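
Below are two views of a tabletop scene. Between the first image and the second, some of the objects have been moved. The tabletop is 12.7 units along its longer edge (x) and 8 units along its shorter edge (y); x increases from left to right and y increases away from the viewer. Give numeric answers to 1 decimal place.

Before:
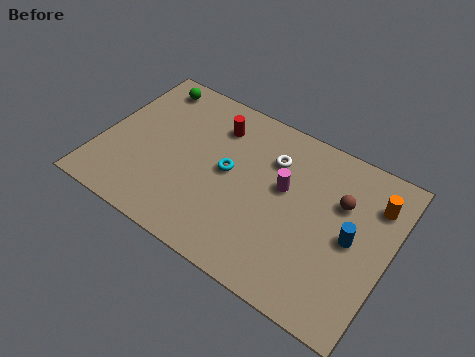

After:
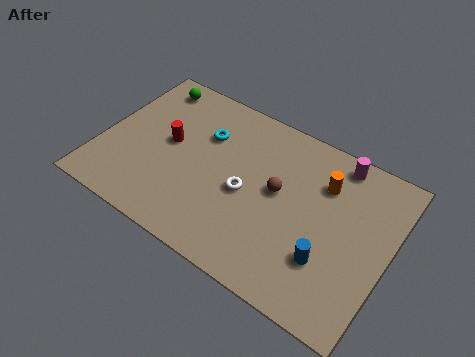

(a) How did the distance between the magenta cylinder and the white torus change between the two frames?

+3.6

Before: roughly 1.3 units apart; after: 4.9. That's 3.6 units further apart.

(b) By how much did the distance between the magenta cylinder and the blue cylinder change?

+1.5

They were about 3.2 units apart before and 4.7 after — 1.5 units further apart.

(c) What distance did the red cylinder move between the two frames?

2.6

The red cylinder was near (4.7, 6.2) before and (2.9, 4.3) after, so it travelled √(1.8² + 1.9²) ≈ 2.6 units.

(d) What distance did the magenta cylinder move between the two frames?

3.1

The magenta cylinder was near (8.0, 4.7) before and (10.0, 7.1) after, so it travelled √(2.0² + 2.4²) ≈ 3.1 units.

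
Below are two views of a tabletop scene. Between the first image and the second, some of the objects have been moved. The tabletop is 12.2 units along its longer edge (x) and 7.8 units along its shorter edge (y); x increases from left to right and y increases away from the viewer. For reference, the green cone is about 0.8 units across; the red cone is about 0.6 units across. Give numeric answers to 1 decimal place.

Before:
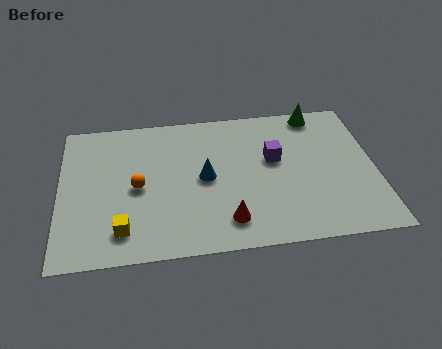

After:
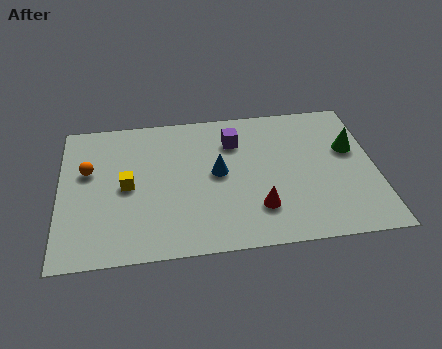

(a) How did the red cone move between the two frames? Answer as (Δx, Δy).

(1.2, 0.5)

From the two frames, the red cone sits at roughly (6.4, 1.5) before and (7.6, 2.0) after.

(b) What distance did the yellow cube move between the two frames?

2.3

From (2.4, 1.5) to (2.6, 3.8), the yellow cube covered √(0.2² + 2.3²) ≈ 2.3 units.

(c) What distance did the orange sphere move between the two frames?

2.2

The orange sphere moved from about (3.0, 3.7) to (1.1, 4.8), a distance of √(1.9² + 1.1²) ≈ 2.2.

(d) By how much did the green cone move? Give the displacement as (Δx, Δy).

(1.2, -2.2)

The green cone was at about (10.1, 7.0) and moved to about (11.3, 4.8).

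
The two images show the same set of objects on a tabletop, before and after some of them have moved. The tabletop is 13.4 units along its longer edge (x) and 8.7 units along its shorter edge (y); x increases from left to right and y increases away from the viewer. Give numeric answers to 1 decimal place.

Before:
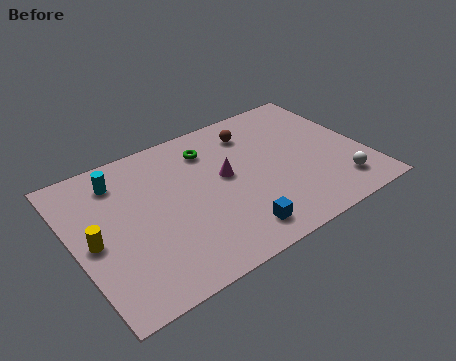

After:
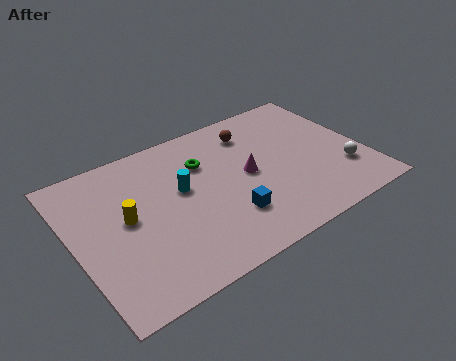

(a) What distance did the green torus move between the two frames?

0.8

The green torus was near (6.6, 6.8) before and (6.2, 6.1) after, so it travelled √(0.4² + 0.7²) ≈ 0.8 units.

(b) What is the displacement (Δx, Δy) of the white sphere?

(0.4, 0.8)

From the two frames, the white sphere sits at roughly (11.8, 1.7) before and (12.2, 2.5) after.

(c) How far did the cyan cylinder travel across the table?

3.3

The cyan cylinder was near (2.4, 7.0) before and (5.0, 5.0) after, so it travelled √(2.6² + 2.0²) ≈ 3.3 units.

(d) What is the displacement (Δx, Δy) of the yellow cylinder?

(1.6, 0.5)

From the two frames, the yellow cylinder sits at roughly (0.8, 4.1) before and (2.4, 4.6) after.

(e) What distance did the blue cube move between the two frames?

1.0

From (6.8, 1.4) to (6.7, 2.4), the blue cube covered √(0.1² + 1.0²) ≈ 1.0 units.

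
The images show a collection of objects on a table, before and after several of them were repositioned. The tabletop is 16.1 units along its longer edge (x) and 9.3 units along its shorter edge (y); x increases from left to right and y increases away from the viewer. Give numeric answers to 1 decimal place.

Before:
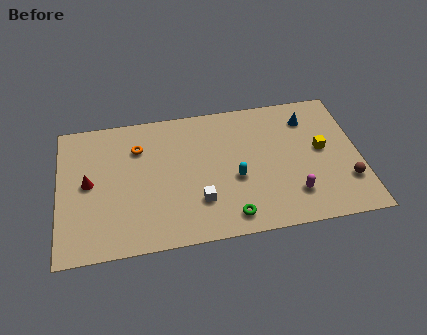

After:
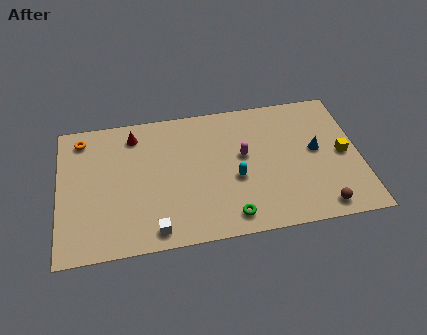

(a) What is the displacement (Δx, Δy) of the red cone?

(2.5, 2.9)

The red cone was at about (1.6, 4.8) and moved to about (4.1, 7.7).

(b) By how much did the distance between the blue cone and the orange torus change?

+3.6

The distance was about 9.2 in the first image and 12.8 in the second, so they moved 3.6 units further apart.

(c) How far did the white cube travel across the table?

2.8

The white cube moved from about (7.4, 2.6) to (5.0, 1.1), a distance of √(2.4² + 1.5²) ≈ 2.8.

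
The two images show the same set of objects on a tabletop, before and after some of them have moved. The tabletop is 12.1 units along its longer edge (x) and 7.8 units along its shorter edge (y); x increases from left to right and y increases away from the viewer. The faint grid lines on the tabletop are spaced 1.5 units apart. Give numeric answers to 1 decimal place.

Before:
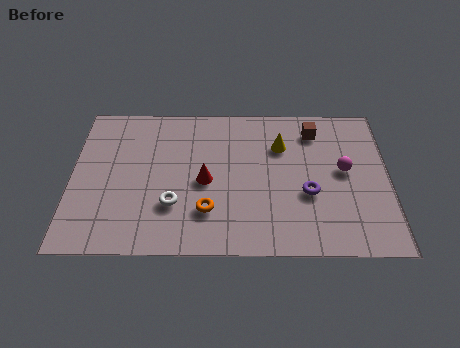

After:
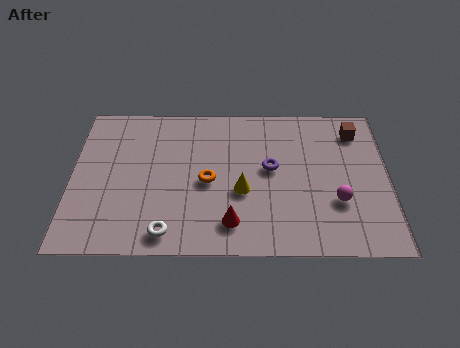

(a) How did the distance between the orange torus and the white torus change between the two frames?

+1.7

The distance was about 1.3 in the first image and 3.0 in the second, so they moved 1.7 units further apart.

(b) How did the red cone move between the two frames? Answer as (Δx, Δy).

(1.0, -2.1)

From the two frames, the red cone sits at roughly (5.1, 3.6) before and (6.1, 1.5) after.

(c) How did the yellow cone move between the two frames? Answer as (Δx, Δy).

(-1.5, -2.4)

The yellow cone started near (8.0, 5.5) and ended near (6.5, 3.1).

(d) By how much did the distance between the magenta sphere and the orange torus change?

-0.6

They were about 5.6 units apart before and 5.0 after — 0.6 units closer together.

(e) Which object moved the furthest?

the yellow cone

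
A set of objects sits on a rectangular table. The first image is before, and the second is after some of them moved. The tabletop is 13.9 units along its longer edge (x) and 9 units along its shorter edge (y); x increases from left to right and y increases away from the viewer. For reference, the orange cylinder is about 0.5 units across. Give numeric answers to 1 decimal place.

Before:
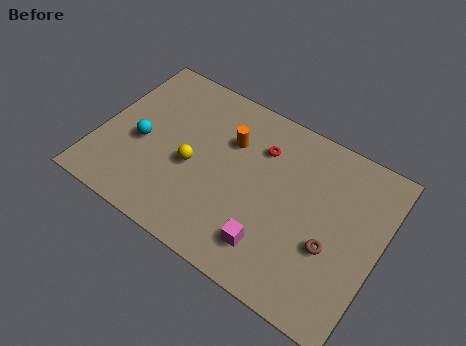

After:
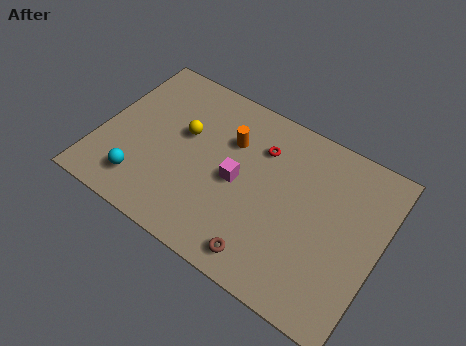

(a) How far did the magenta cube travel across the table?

3.2

From (9.0, 1.9) to (6.9, 4.3), the magenta cube covered √(2.1² + 2.4²) ≈ 3.2 units.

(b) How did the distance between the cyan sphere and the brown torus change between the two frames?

-3.3

Before: roughly 9.6 units apart; after: 6.3. That's 3.3 units closer together.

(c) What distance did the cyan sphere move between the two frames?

2.1

The cyan sphere moved from about (2.1, 3.9) to (2.5, 1.8), a distance of √(0.4² + 2.1²) ≈ 2.1.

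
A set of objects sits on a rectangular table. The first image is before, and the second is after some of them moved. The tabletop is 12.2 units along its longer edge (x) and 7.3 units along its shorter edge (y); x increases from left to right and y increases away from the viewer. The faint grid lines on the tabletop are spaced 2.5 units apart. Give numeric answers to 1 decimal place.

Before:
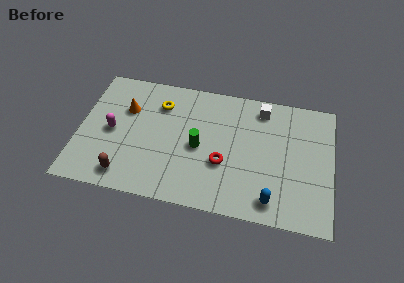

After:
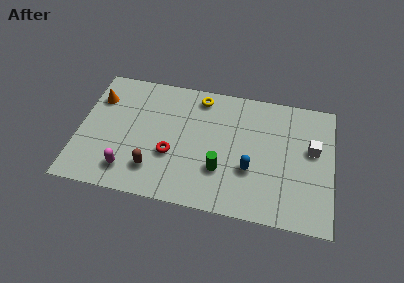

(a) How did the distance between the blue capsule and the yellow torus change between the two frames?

-2.6

They were about 7.1 units apart before and 4.5 after — 2.6 units closer together.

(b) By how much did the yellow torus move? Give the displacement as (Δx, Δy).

(1.9, 0.8)

The yellow torus was at about (3.8, 5.5) and moved to about (5.7, 6.3).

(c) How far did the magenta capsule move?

2.3

The magenta capsule moved from about (1.6, 3.5) to (2.5, 1.4), a distance of √(0.9² + 2.1²) ≈ 2.3.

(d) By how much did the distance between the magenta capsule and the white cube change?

+1.6

They were about 7.6 units apart before and 9.2 after — 1.6 units further apart.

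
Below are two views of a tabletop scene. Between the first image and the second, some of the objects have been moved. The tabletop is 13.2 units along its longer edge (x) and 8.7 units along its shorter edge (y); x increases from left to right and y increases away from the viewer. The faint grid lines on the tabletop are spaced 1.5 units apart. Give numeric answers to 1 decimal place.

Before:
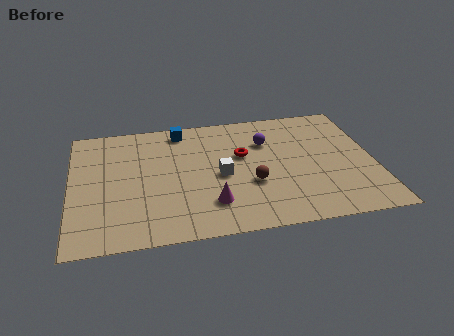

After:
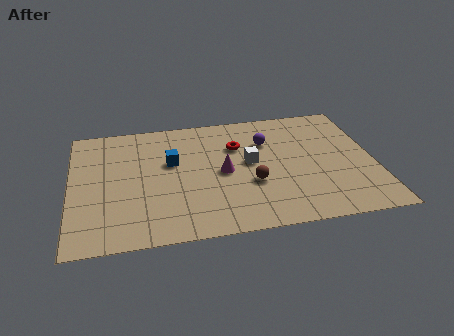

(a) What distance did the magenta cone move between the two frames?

2.2

From (6.0, 2.1) to (6.6, 4.2), the magenta cone covered √(0.6² + 2.1²) ≈ 2.2 units.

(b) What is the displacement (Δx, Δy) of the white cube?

(1.3, 0.7)

The white cube started near (6.5, 4.0) and ended near (7.8, 4.7).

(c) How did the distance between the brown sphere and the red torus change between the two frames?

+0.7

They were about 2.1 units apart before and 2.8 after — 0.7 units further apart.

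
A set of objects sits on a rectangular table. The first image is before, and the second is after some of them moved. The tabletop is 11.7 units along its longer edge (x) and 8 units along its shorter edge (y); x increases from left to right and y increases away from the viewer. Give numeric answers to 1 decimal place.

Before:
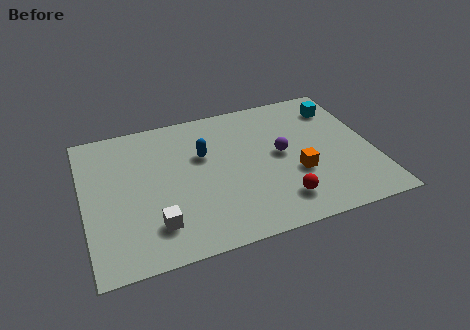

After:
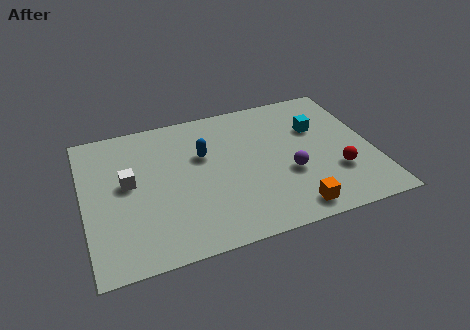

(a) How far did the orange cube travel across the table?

1.9

The orange cube was near (8.5, 2.9) before and (8.1, 1.0) after, so it travelled √(0.4² + 1.9²) ≈ 1.9 units.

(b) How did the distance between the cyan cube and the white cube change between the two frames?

-1.2

Before: roughly 9.1 units apart; after: 7.9. That's 1.2 units closer together.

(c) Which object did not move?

the blue capsule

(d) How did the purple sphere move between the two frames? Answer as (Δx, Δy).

(0.2, -1.2)

The purple sphere started near (8.0, 4.2) and ended near (8.2, 3.0).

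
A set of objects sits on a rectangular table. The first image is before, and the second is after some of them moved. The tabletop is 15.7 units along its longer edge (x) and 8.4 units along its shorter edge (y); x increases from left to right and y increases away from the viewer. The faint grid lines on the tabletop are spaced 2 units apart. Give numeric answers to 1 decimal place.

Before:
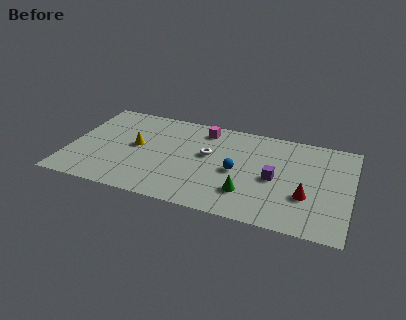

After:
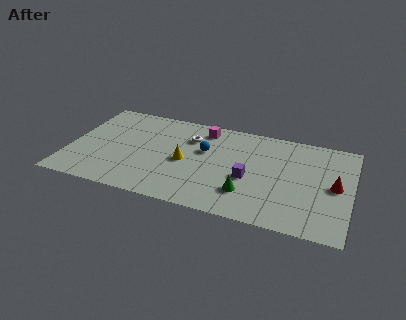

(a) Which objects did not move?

the green cone and the magenta cube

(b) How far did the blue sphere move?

2.3

The blue sphere was near (9.4, 3.9) before and (7.5, 5.2) after, so it travelled √(1.9² + 1.3²) ≈ 2.3 units.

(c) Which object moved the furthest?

the yellow cone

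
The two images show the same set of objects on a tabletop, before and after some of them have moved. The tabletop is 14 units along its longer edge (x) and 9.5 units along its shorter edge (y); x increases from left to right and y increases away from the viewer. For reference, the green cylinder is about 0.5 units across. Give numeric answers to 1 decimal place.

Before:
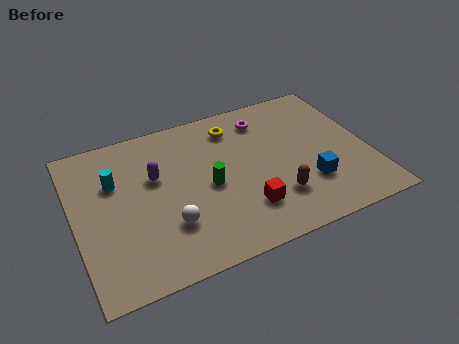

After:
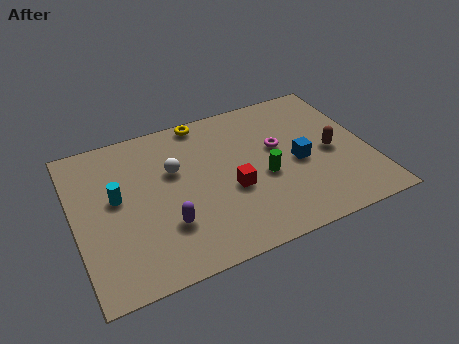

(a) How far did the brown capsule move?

3.5

The brown capsule was near (9.3, 2.5) before and (12.2, 4.4) after, so it travelled √(2.9² + 1.9²) ≈ 3.5 units.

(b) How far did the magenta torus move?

2.1

The magenta torus moved from about (9.4, 7.7) to (9.8, 5.6), a distance of √(0.4² + 2.1²) ≈ 2.1.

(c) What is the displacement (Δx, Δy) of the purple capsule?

(0.2, -3.1)

From the two frames, the purple capsule sits at roughly (3.9, 5.9) before and (4.1, 2.8) after.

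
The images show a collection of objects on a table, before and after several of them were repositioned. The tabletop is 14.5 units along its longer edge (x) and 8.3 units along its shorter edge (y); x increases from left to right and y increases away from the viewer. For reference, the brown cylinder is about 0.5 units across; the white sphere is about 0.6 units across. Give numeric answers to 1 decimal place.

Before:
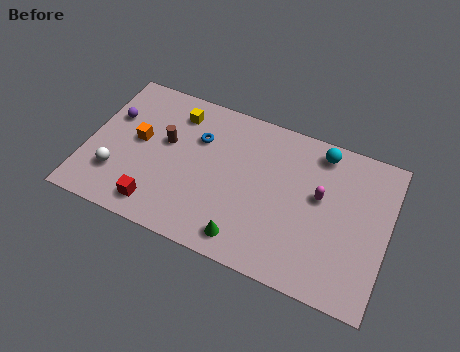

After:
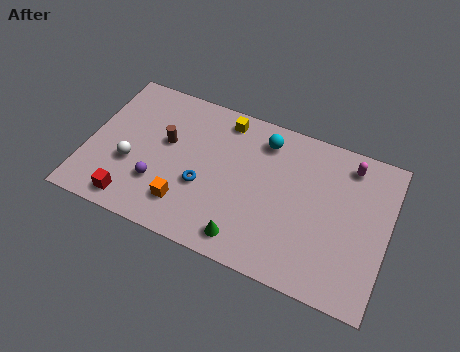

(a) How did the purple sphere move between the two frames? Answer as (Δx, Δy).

(2.6, -2.9)

The purple sphere started near (1.0, 5.4) and ended near (3.6, 2.5).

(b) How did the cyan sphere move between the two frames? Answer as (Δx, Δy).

(-2.7, -0.4)

From the two frames, the cyan sphere sits at roughly (11.0, 7.2) before and (8.3, 6.8) after.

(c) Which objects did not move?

the brown cylinder and the green cone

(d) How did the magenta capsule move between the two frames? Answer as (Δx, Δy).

(1.2, 2.2)

From the two frames, the magenta capsule sits at roughly (11.2, 4.8) before and (12.4, 7.0) after.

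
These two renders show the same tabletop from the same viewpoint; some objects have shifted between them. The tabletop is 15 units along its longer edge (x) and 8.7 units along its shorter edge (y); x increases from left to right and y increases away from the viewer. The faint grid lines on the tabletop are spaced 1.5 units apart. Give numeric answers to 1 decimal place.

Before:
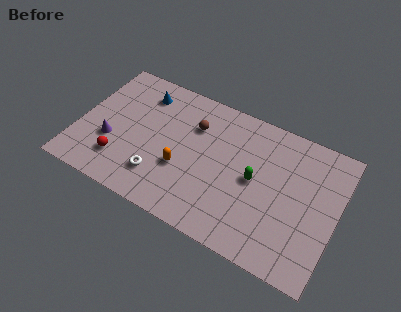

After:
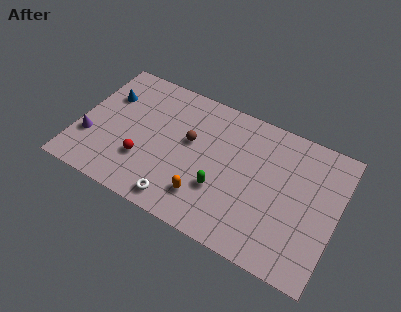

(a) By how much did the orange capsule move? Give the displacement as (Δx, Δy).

(1.5, -1.2)

The orange capsule was at about (6.2, 3.2) and moved to about (7.7, 2.0).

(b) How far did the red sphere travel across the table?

1.4

From (2.7, 2.1) to (4.0, 2.7), the red sphere covered √(1.3² + 0.6²) ≈ 1.4 units.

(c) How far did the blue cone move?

2.1

The blue cone was near (3.3, 7.0) before and (1.4, 6.0) after, so it travelled √(1.9² + 1.0²) ≈ 2.1 units.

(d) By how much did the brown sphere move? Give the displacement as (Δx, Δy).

(-0.1, -1.1)

The brown sphere was at about (6.5, 6.2) and moved to about (6.4, 5.1).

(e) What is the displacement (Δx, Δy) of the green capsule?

(-1.8, -1.5)

The green capsule started near (10.3, 4.4) and ended near (8.5, 2.9).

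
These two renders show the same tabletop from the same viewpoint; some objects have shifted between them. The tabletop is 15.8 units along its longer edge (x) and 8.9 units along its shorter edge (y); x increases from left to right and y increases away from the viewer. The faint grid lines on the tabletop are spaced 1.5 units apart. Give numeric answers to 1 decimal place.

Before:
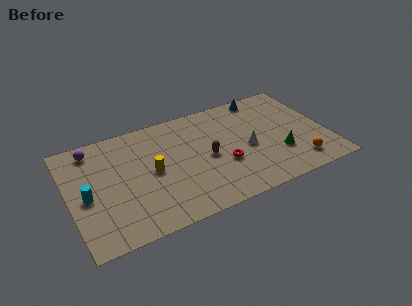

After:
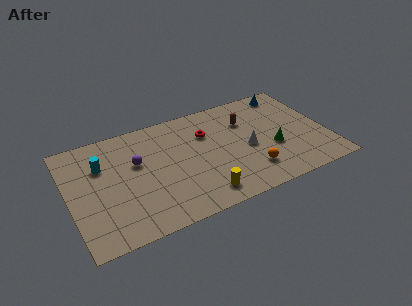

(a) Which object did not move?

the white cone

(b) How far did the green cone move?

0.7

The green cone was near (12.7, 2.8) before and (12.4, 3.4) after, so it travelled √(0.3² + 0.6²) ≈ 0.7 units.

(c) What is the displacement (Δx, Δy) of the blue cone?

(1.6, -0.2)

The blue cone started near (12.4, 8.0) and ended near (14.0, 7.8).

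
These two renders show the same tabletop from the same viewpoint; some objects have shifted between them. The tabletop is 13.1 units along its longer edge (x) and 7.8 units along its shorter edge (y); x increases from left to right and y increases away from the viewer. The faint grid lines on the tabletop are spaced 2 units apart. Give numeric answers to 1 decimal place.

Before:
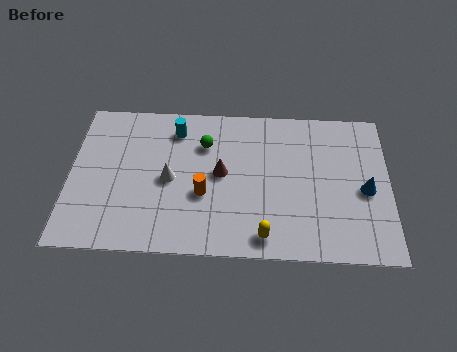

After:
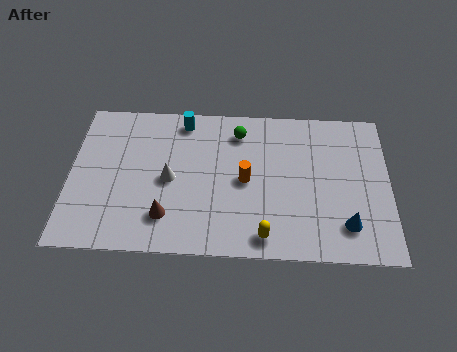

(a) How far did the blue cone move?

2.0

From (12.1, 3.5) to (11.3, 1.7), the blue cone covered √(0.8² + 1.8²) ≈ 2.0 units.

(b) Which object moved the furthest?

the brown cone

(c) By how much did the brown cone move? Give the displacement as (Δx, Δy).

(-2.2, -2.3)

The brown cone started near (6.2, 4.1) and ended near (4.0, 1.8).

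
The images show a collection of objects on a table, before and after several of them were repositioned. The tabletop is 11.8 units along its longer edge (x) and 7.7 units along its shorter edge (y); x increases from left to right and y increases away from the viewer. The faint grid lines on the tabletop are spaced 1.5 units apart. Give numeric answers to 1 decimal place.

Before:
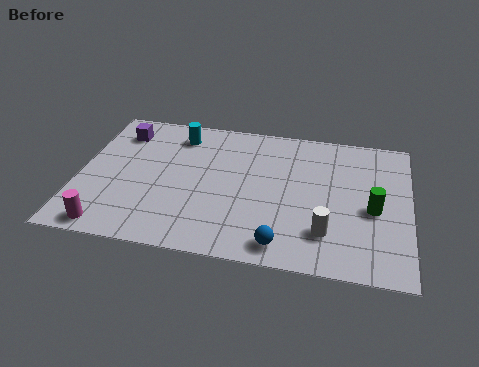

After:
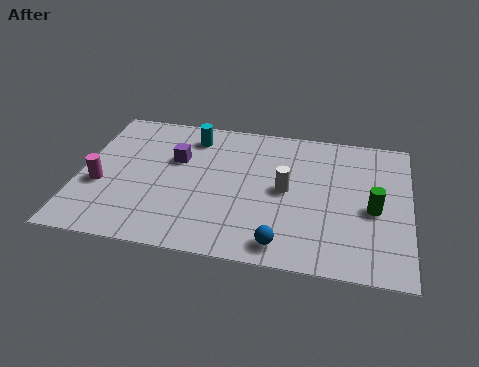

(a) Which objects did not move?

the blue sphere and the green cylinder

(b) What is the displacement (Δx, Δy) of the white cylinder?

(-1.5, 2.0)

The white cylinder started near (8.9, 1.9) and ended near (7.4, 3.9).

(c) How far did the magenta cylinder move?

2.3

The magenta cylinder moved from about (1.3, 0.8) to (0.8, 3.0), a distance of √(0.5² + 2.2²) ≈ 2.3.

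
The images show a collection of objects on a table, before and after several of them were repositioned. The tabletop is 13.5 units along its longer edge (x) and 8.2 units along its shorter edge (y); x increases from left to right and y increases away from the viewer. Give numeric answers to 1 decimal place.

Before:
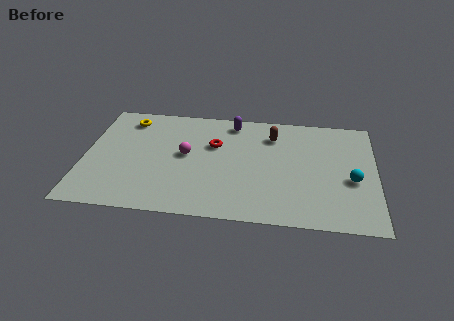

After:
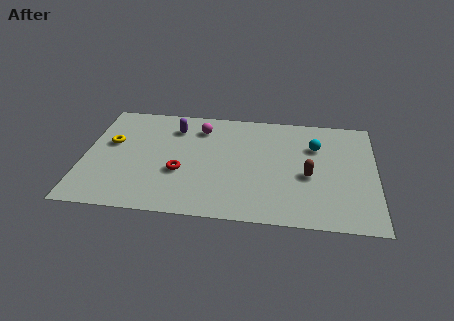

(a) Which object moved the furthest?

the brown capsule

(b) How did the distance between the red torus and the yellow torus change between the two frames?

-0.6

They were about 4.4 units apart before and 3.8 after — 0.6 units closer together.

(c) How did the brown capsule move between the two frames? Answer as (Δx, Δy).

(1.7, -2.8)

The brown capsule was at about (8.7, 6.3) and moved to about (10.4, 3.5).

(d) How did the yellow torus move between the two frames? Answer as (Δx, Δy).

(-0.7, -1.9)

The yellow torus was at about (1.9, 6.8) and moved to about (1.2, 4.9).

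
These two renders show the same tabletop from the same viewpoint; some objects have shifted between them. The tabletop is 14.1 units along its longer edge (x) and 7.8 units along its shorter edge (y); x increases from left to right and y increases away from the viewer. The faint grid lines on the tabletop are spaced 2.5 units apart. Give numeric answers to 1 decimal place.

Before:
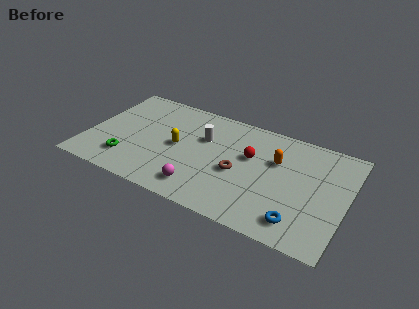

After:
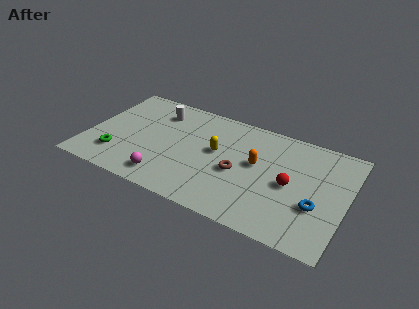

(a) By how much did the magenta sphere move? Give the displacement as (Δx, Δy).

(-1.9, -0.1)

The magenta sphere started near (6.5, 1.4) and ended near (4.6, 1.3).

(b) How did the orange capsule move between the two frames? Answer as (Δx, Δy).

(-1.0, -0.7)

The orange capsule was at about (10.2, 5.1) and moved to about (9.2, 4.4).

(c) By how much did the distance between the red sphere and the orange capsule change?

+0.6

The distance was about 1.4 in the first image and 2.0 in the second, so they moved 0.6 units further apart.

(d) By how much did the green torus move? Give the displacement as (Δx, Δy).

(-0.6, 0.1)

The green torus started near (2.4, 1.8) and ended near (1.8, 1.9).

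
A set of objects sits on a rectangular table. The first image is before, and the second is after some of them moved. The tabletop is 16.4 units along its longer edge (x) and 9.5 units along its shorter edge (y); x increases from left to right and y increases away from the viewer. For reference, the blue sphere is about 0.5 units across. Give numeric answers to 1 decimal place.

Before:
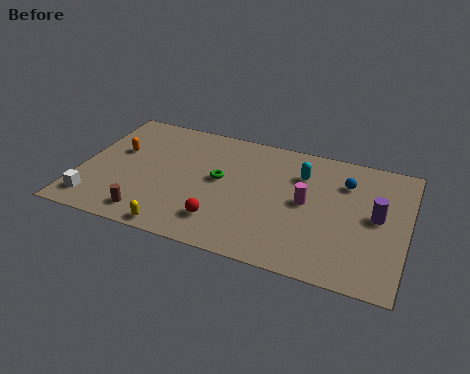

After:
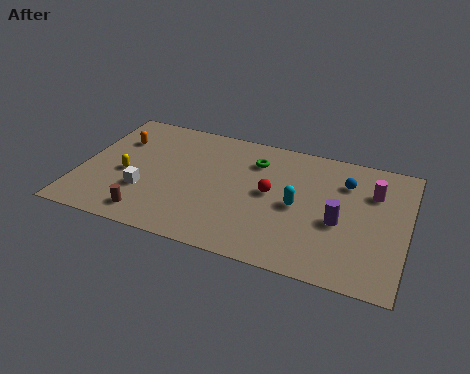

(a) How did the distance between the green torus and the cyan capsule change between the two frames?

-0.7

Before: roughly 4.3 units apart; after: 3.6. That's 0.7 units closer together.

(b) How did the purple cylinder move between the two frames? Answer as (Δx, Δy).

(-1.8, -1.0)

From the two frames, the purple cylinder sits at roughly (14.9, 5.0) before and (13.1, 4.0) after.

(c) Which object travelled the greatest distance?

the yellow capsule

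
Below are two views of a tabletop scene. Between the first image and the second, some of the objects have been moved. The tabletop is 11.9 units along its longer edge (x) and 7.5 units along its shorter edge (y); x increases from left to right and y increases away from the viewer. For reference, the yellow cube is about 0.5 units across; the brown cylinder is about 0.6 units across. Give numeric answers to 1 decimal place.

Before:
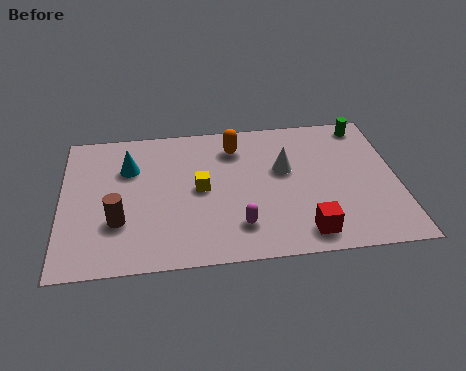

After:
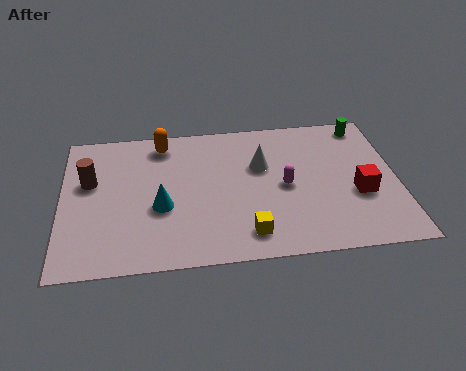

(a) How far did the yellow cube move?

3.0

The yellow cube was near (4.9, 3.8) before and (6.5, 1.3) after, so it travelled √(1.6² + 2.5²) ≈ 3.0 units.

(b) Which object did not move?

the green cylinder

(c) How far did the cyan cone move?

2.5

The cyan cone was near (2.4, 5.2) before and (3.5, 3.0) after, so it travelled √(1.1² + 2.2²) ≈ 2.5 units.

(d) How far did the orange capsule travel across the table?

2.6

The orange capsule was near (6.2, 5.9) before and (3.6, 6.4) after, so it travelled √(2.6² + 0.5²) ≈ 2.6 units.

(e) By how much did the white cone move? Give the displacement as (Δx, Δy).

(-0.8, 0.3)

The white cone was at about (7.9, 4.5) and moved to about (7.1, 4.8).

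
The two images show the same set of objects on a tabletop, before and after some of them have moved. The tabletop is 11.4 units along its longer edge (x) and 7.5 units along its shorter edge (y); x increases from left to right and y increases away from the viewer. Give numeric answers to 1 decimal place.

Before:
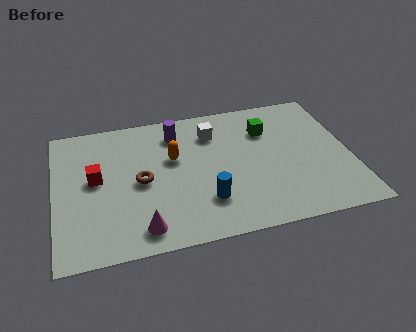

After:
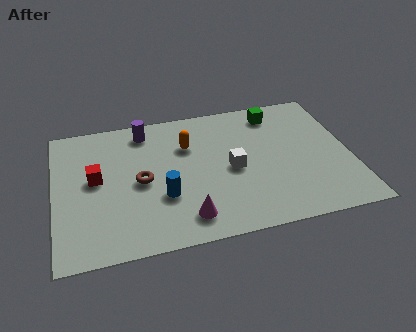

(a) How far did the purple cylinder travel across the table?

1.3

From (4.8, 6.0) to (3.6, 6.4), the purple cylinder covered √(1.2² + 0.4²) ≈ 1.3 units.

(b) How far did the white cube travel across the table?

2.3

The white cube moved from about (6.2, 5.7) to (6.8, 3.5), a distance of √(0.6² + 2.2²) ≈ 2.3.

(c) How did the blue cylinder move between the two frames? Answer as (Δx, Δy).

(-1.6, 0.6)

The blue cylinder was at about (5.7, 2.0) and moved to about (4.1, 2.6).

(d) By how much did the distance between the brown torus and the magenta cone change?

+0.3

Before: roughly 2.5 units apart; after: 2.8. That's 0.3 units further apart.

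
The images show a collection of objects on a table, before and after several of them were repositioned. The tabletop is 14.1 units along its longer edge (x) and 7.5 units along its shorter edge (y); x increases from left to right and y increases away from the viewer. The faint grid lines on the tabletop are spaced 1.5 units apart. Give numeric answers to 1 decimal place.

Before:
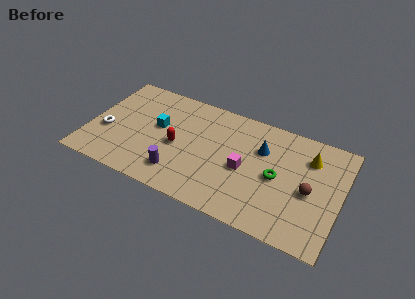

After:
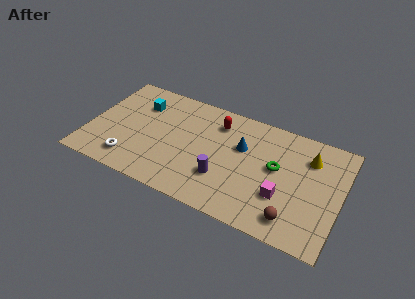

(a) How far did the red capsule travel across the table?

3.2

The red capsule was near (5.0, 3.4) before and (7.0, 5.9) after, so it travelled √(2.0² + 2.5²) ≈ 3.2 units.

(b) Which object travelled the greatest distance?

the red capsule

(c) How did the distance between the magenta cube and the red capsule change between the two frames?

+1.4

Before: roughly 3.8 units apart; after: 5.2. That's 1.4 units further apart.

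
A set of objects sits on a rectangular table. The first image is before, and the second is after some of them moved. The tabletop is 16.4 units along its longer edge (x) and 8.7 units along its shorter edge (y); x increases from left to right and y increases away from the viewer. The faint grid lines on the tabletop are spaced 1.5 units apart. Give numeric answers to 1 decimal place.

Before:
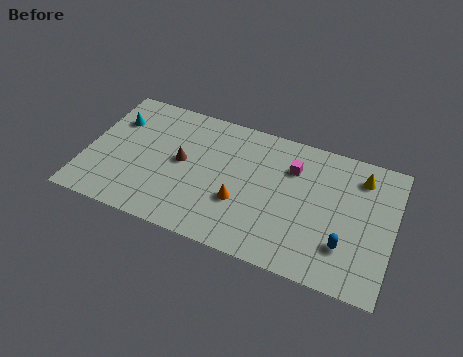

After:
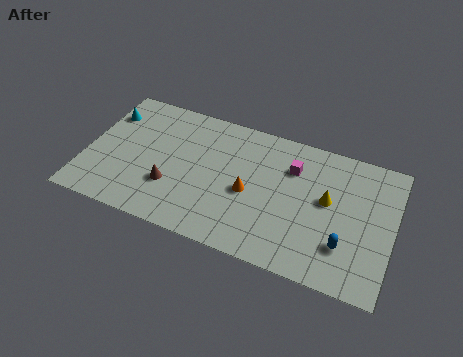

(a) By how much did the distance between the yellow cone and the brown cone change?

-1.2

Before: roughly 9.7 units apart; after: 8.5. That's 1.2 units closer together.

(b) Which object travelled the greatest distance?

the yellow cone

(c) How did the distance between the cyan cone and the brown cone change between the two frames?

+1.3

Before: roughly 4.1 units apart; after: 5.4. That's 1.3 units further apart.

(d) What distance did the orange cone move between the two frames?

0.9

From (8.4, 3.1) to (8.8, 3.9), the orange cone covered √(0.4² + 0.8²) ≈ 0.9 units.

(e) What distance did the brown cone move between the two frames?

1.8

The brown cone was near (5.1, 4.6) before and (4.7, 2.8) after, so it travelled √(0.4² + 1.8²) ≈ 1.8 units.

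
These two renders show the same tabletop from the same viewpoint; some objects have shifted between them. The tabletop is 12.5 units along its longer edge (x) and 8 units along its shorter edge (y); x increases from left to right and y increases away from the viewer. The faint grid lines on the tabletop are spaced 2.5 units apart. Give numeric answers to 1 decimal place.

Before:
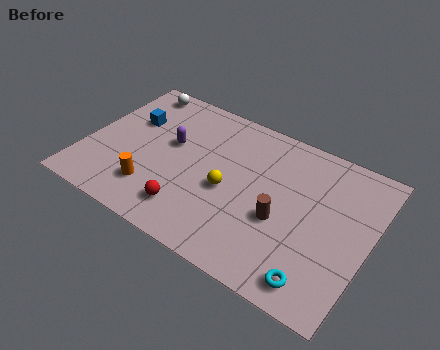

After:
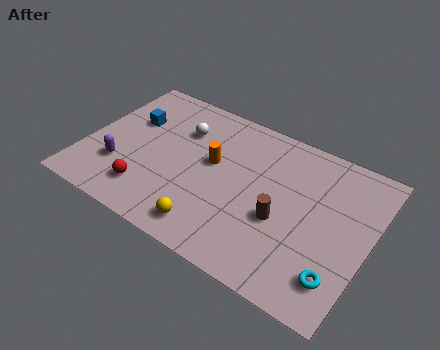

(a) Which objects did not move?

the blue cube and the brown cylinder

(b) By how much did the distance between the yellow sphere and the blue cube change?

+0.9

They were about 5.0 units apart before and 5.9 after — 0.9 units further apart.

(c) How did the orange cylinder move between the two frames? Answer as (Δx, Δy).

(2.2, 2.7)

The orange cylinder started near (3.3, 1.9) and ended near (5.5, 4.6).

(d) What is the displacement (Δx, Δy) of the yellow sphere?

(-0.4, -2.3)

The yellow sphere was at about (6.4, 3.5) and moved to about (6.0, 1.2).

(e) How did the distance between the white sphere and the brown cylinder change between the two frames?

-2.8

They were about 8.3 units apart before and 5.5 after — 2.8 units closer together.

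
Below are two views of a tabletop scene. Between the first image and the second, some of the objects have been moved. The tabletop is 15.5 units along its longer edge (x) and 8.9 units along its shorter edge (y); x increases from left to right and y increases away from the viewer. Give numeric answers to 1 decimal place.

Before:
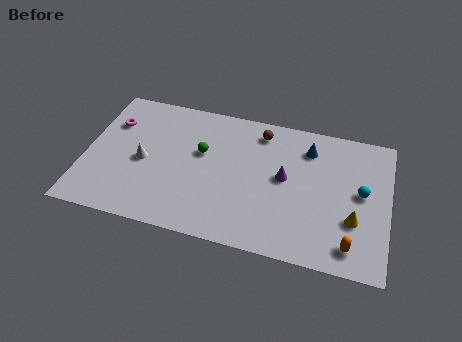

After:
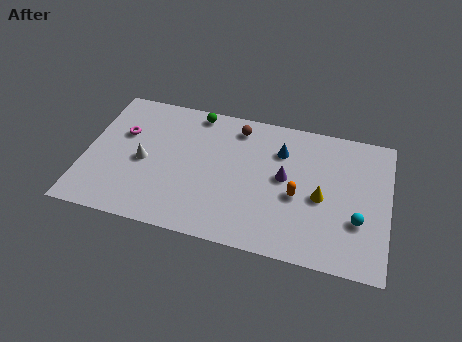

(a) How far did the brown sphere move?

1.2

From (8.8, 7.5) to (7.6, 7.5), the brown sphere covered √(1.2² + 0.0²) ≈ 1.2 units.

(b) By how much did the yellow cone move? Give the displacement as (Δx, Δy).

(-1.7, 1.0)

The yellow cone started near (13.8, 3.0) and ended near (12.1, 4.0).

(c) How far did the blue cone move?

1.5

From (11.3, 7.0) to (9.9, 6.5), the blue cone covered √(1.4² + 0.5²) ≈ 1.5 units.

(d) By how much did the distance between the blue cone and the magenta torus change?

-2.0

Before: roughly 10.1 units apart; after: 8.1. That's 2.0 units closer together.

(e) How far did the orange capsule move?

3.7

The orange capsule was near (13.7, 1.4) before and (10.9, 3.8) after, so it travelled √(2.8² + 2.4²) ≈ 3.7 units.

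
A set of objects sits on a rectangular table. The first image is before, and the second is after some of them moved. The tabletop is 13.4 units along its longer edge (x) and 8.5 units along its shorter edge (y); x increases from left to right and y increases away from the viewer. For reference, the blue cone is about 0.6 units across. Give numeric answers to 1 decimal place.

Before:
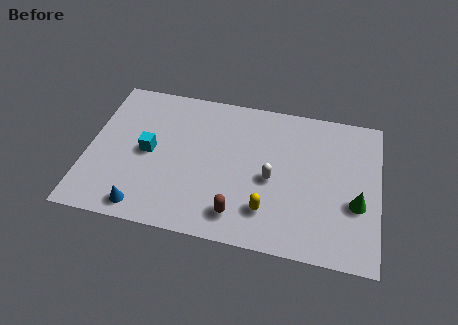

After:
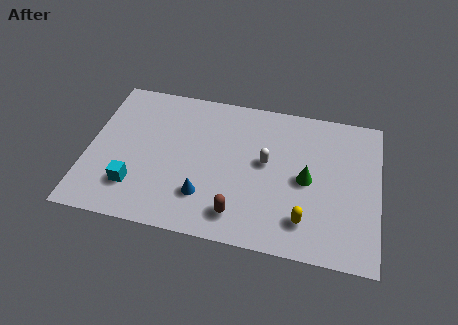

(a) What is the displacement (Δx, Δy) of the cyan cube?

(-0.5, -2.1)

From the two frames, the cyan cube sits at roughly (2.8, 4.2) before and (2.3, 2.1) after.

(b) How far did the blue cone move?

3.0

The blue cone moved from about (2.8, 1.0) to (5.5, 2.2), a distance of √(2.7² + 1.2²) ≈ 3.0.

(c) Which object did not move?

the brown capsule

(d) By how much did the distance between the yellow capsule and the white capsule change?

+1.7

They were about 1.8 units apart before and 3.5 after — 1.7 units further apart.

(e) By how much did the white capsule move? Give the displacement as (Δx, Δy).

(-0.3, 0.9)

From the two frames, the white capsule sits at roughly (8.5, 3.8) before and (8.2, 4.7) after.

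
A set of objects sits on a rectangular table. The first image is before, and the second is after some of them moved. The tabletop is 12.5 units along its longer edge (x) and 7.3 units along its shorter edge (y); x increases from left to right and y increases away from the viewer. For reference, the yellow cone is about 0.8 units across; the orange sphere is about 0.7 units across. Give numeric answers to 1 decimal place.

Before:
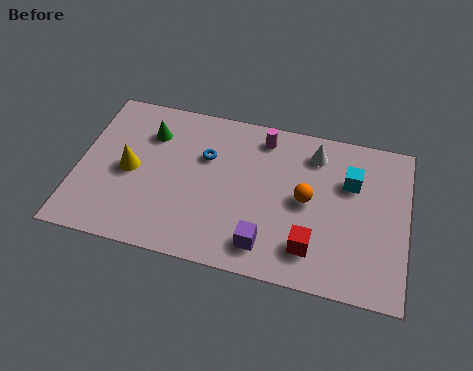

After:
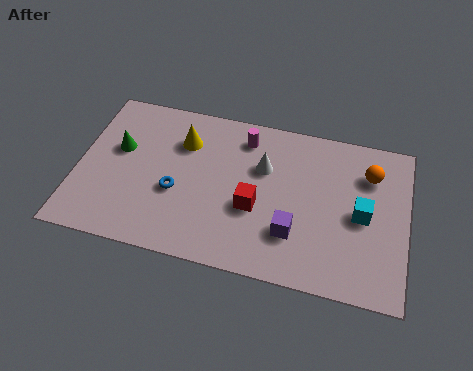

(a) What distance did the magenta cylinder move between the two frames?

0.7

The magenta cylinder was near (6.9, 6.2) before and (6.2, 6.0) after, so it travelled √(0.7² + 0.2²) ≈ 0.7 units.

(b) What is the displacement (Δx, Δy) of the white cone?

(-1.9, -1.1)

From the two frames, the white cone sits at roughly (8.9, 5.9) before and (7.0, 4.8) after.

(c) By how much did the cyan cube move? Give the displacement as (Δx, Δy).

(0.5, -1.4)

The cyan cube started near (10.3, 4.9) and ended near (10.8, 3.5).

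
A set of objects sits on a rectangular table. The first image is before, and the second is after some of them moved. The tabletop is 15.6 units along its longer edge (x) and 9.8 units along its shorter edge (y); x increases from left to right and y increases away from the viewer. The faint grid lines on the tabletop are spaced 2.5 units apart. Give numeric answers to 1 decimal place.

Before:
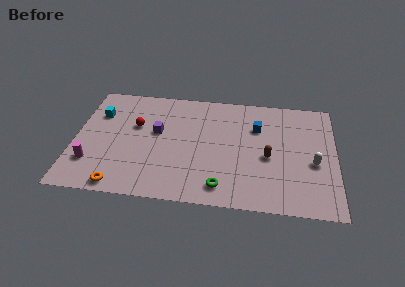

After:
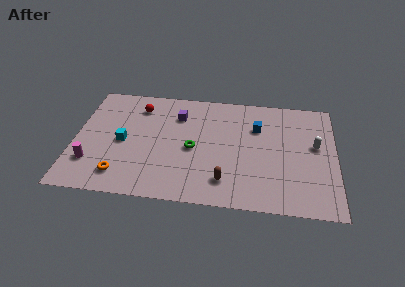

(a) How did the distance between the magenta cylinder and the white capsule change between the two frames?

+0.3

The distance was about 13.3 in the first image and 13.6 in the second, so they moved 0.3 units further apart.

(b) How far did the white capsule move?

1.5

The white capsule was near (14.3, 4.1) before and (14.4, 5.6) after, so it travelled √(0.1² + 1.5²) ≈ 1.5 units.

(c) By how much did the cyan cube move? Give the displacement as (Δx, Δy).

(1.6, -2.3)

From the two frames, the cyan cube sits at roughly (1.3, 6.9) before and (2.9, 4.6) after.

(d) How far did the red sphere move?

1.7

The red sphere was near (3.6, 6.1) before and (3.7, 7.8) after, so it travelled √(0.1² + 1.7²) ≈ 1.7 units.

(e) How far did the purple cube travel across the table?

2.0

From (4.9, 5.7) to (6.1, 7.3), the purple cube covered √(1.2² + 1.6²) ≈ 2.0 units.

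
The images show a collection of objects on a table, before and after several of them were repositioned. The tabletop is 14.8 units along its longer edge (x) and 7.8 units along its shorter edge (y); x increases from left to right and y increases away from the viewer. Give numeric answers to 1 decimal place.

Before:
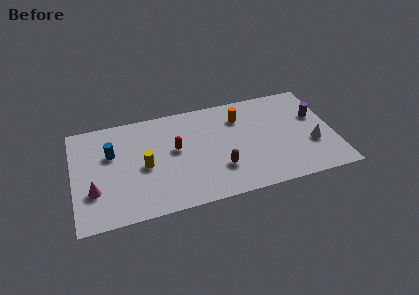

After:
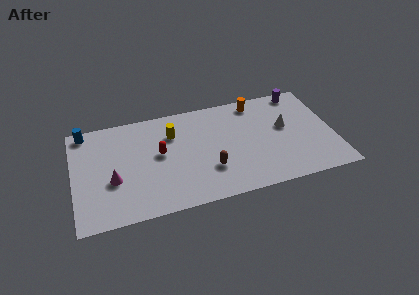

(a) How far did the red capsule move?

0.9

The red capsule was near (5.8, 4.4) before and (4.9, 4.3) after, so it travelled √(0.9² + 0.1²) ≈ 0.9 units.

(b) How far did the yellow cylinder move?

2.6

From (4.0, 3.6) to (5.7, 5.6), the yellow cylinder covered √(1.7² + 2.0²) ≈ 2.6 units.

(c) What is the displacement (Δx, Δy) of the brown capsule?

(-0.6, 0.1)

The brown capsule started near (8.2, 2.3) and ended near (7.6, 2.4).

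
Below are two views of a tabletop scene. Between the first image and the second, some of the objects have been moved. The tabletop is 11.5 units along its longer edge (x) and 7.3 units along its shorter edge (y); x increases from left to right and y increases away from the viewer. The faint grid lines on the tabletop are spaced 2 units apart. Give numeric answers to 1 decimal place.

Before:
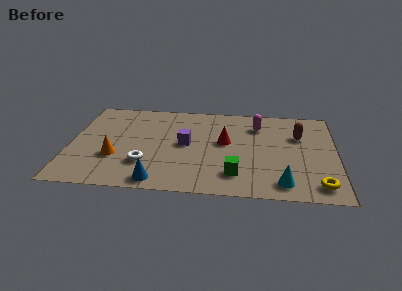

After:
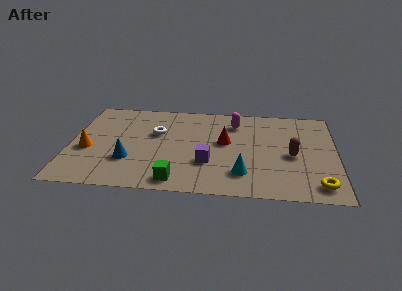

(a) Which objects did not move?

the red cone and the yellow torus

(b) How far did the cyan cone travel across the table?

1.8

The cyan cone was near (9.2, 1.1) before and (7.5, 1.7) after, so it travelled √(1.7² + 0.6²) ≈ 1.8 units.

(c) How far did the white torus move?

2.5

The white torus was near (3.3, 2.1) before and (3.7, 4.6) after, so it travelled √(0.4² + 2.5²) ≈ 2.5 units.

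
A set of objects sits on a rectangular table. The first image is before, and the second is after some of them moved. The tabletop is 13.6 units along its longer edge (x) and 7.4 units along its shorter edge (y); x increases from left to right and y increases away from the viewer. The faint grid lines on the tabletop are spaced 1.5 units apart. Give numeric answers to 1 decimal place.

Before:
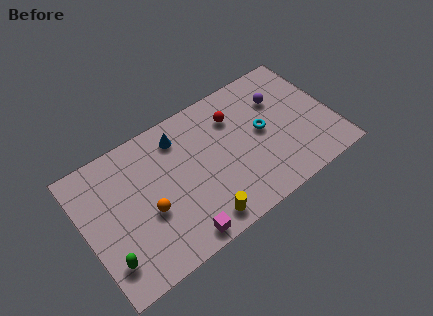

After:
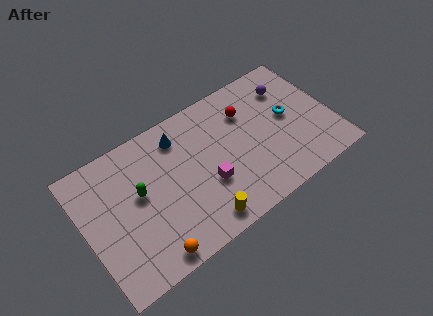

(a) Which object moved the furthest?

the green capsule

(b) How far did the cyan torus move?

1.5

The cyan torus moved from about (9.8, 3.9) to (11.3, 4.0), a distance of √(1.5² + 0.1²) ≈ 1.5.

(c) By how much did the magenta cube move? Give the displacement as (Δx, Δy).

(1.9, 1.9)

From the two frames, the magenta cube sits at roughly (4.6, 0.8) before and (6.5, 2.7) after.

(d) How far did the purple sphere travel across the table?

0.7

The purple sphere moved from about (11.0, 5.2) to (11.6, 5.6), a distance of √(0.6² + 0.4²) ≈ 0.7.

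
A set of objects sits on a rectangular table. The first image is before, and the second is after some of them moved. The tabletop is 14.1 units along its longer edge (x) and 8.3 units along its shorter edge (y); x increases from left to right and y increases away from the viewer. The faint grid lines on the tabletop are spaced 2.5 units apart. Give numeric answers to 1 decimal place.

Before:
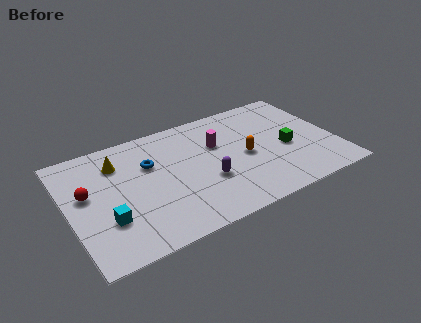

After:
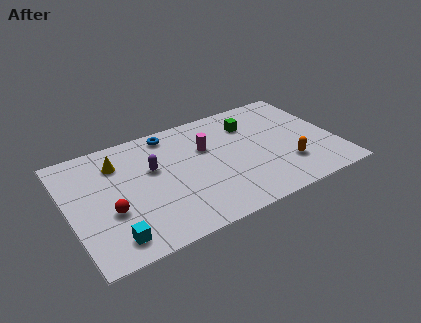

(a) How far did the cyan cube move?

1.3

From (1.8, 2.6) to (1.9, 1.3), the cyan cube covered √(0.1² + 1.3²) ≈ 1.3 units.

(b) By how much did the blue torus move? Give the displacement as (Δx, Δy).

(1.3, 1.8)

The blue torus was at about (4.4, 5.5) and moved to about (5.7, 7.3).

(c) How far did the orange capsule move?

2.6

From (9.3, 3.9) to (11.3, 2.3), the orange capsule covered √(2.0² + 1.6²) ≈ 2.6 units.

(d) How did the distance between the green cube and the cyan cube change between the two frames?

-0.4

They were about 9.8 units apart before and 9.4 after — 0.4 units closer together.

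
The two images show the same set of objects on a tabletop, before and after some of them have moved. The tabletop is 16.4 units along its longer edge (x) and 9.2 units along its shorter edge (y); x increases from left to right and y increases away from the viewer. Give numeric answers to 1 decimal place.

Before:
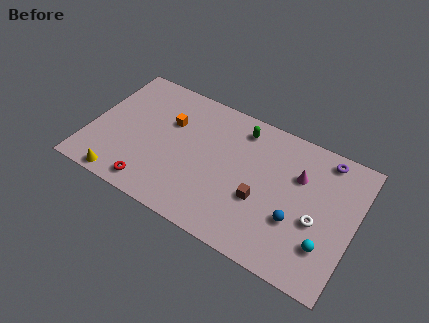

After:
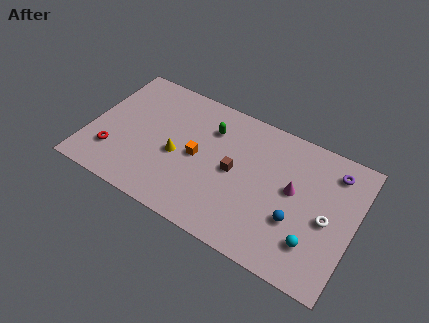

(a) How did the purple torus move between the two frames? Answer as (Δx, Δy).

(0.6, -0.6)

From the two frames, the purple torus sits at roughly (14.2, 8.1) before and (14.8, 7.5) after.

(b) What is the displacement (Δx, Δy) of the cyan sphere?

(-0.7, -0.2)

From the two frames, the cyan sphere sits at roughly (14.9, 2.5) before and (14.2, 2.3) after.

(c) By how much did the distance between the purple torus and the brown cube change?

+0.8

The distance was about 5.7 in the first image and 6.5 in the second, so they moved 0.8 units further apart.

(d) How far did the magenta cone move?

1.1

From (12.8, 6.2) to (12.6, 5.1), the magenta cone covered √(0.2² + 1.1²) ≈ 1.1 units.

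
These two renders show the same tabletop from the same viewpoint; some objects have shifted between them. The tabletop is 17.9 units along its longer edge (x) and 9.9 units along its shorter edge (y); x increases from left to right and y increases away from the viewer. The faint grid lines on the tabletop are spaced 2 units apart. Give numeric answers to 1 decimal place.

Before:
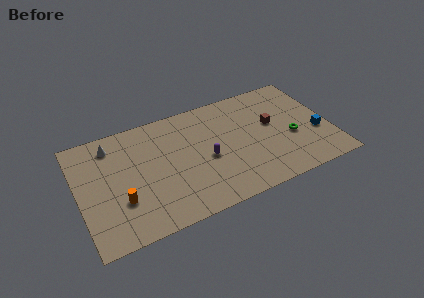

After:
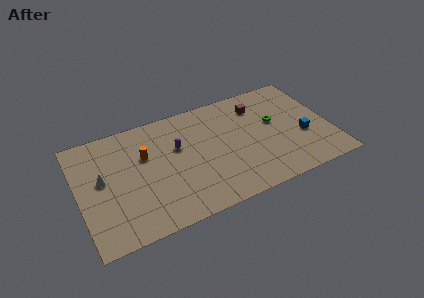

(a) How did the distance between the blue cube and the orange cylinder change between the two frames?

-2.7

They were about 14.1 units apart before and 11.4 after — 2.7 units closer together.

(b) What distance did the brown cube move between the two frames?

2.2

The brown cube was near (13.9, 5.7) before and (13.1, 7.7) after, so it travelled √(0.8² + 2.0²) ≈ 2.2 units.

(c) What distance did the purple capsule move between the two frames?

2.6

From (9.0, 4.4) to (7.1, 6.2), the purple capsule covered √(1.9² + 1.8²) ≈ 2.6 units.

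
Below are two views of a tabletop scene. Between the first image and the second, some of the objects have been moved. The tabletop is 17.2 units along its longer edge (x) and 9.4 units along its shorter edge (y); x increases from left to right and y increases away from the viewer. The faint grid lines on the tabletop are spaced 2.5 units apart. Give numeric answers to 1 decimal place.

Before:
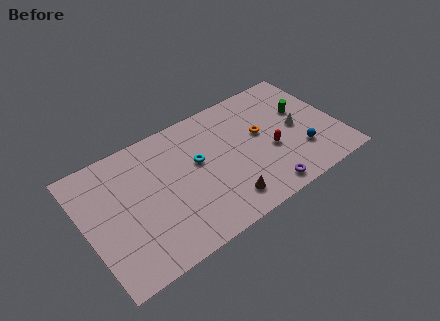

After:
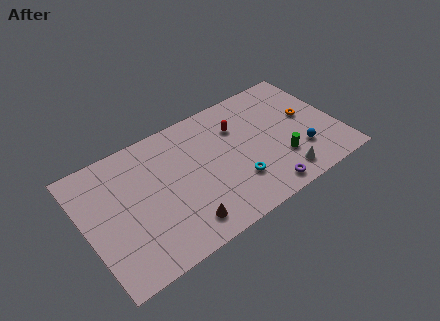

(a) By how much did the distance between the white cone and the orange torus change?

+1.9

The distance was about 2.5 in the first image and 4.4 in the second, so they moved 1.9 units further apart.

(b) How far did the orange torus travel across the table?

3.2

From (12.1, 5.4) to (15.3, 5.2), the orange torus covered √(3.2² + 0.2²) ≈ 3.2 units.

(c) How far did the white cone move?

3.5

The white cone moved from about (14.5, 4.6) to (12.9, 1.5), a distance of √(1.6² + 3.1²) ≈ 3.5.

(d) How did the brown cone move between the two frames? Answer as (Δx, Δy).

(-2.9, -0.1)

The brown cone was at about (8.9, 1.7) and moved to about (6.0, 1.6).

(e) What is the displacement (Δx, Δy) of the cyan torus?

(2.2, -2.8)

The cyan torus started near (7.7, 5.5) and ended near (9.9, 2.7).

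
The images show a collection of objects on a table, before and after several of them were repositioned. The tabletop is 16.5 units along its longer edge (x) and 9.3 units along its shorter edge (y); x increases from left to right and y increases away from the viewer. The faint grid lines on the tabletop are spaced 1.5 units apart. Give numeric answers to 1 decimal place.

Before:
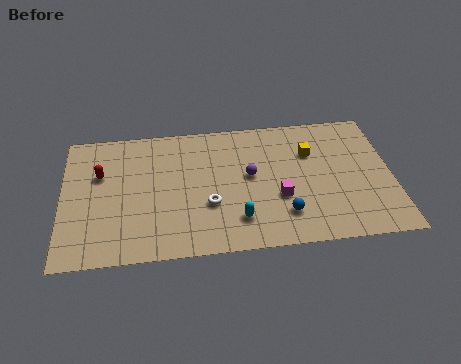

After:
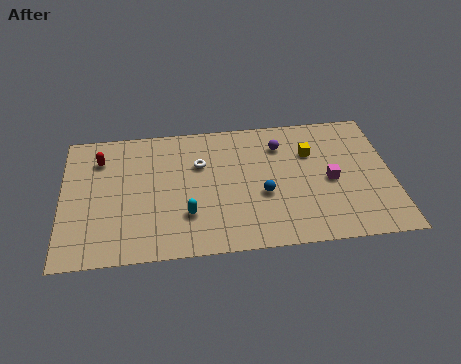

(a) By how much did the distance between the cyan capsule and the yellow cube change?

+1.6

They were about 5.7 units apart before and 7.3 after — 1.6 units further apart.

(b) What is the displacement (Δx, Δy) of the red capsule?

(0.0, 1.1)

The red capsule started near (1.9, 6.0) and ended near (1.9, 7.1).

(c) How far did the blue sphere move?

1.8

From (11.0, 2.2) to (10.0, 3.7), the blue sphere covered √(1.0² + 1.5²) ≈ 1.8 units.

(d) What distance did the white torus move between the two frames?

2.9

The white torus moved from about (7.3, 3.3) to (6.9, 6.2), a distance of √(0.4² + 2.9²) ≈ 2.9.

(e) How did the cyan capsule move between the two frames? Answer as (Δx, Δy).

(-2.5, 0.6)

From the two frames, the cyan capsule sits at roughly (8.7, 2.1) before and (6.2, 2.7) after.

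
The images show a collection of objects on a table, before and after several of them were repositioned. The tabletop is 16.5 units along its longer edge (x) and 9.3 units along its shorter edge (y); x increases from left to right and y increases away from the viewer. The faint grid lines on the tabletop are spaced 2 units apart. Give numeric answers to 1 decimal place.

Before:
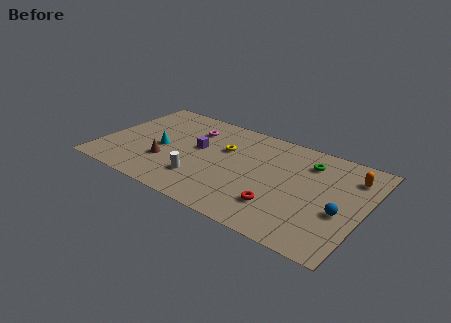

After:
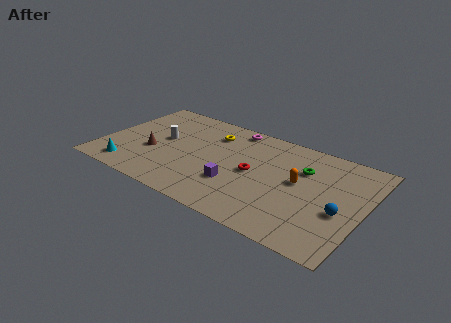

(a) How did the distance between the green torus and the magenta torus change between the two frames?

-2.3

Before: roughly 7.5 units apart; after: 5.2. That's 2.3 units closer together.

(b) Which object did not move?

the blue sphere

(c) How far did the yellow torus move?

1.5

From (7.5, 6.0) to (6.5, 7.1), the yellow torus covered √(1.0² + 1.1²) ≈ 1.5 units.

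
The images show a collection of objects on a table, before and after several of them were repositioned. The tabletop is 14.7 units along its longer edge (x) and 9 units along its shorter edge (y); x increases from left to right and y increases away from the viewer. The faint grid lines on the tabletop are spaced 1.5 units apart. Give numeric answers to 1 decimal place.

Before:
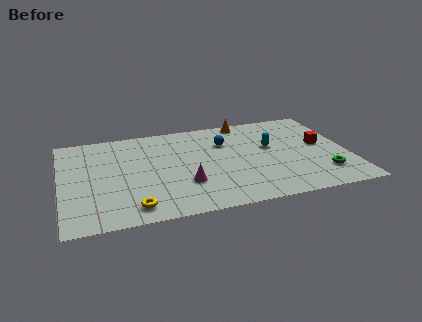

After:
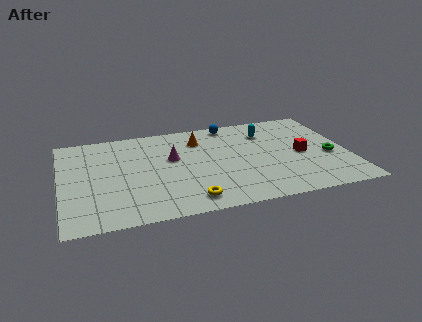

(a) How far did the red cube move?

1.3

The red cube was near (13.4, 4.9) before and (12.3, 4.2) after, so it travelled √(1.1² + 0.7²) ≈ 1.3 units.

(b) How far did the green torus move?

1.7

The green torus moved from about (13.2, 2.1) to (13.7, 3.7), a distance of √(0.5² + 1.6²) ≈ 1.7.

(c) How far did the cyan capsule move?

1.5

The cyan capsule moved from about (10.8, 5.3) to (10.7, 6.8), a distance of √(0.1² + 1.5²) ≈ 1.5.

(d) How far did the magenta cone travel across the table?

2.6

From (6.2, 2.8) to (5.7, 5.4), the magenta cone covered √(0.5² + 2.6²) ≈ 2.6 units.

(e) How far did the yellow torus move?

2.8

The yellow torus was near (3.5, 1.3) before and (6.3, 1.3) after, so it travelled √(2.8² + 0.0²) ≈ 2.8 units.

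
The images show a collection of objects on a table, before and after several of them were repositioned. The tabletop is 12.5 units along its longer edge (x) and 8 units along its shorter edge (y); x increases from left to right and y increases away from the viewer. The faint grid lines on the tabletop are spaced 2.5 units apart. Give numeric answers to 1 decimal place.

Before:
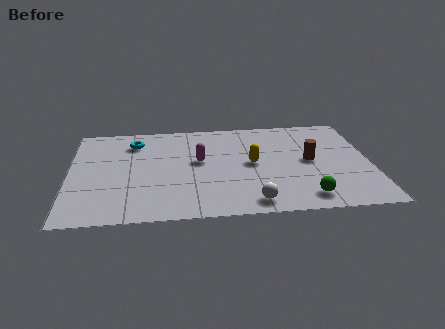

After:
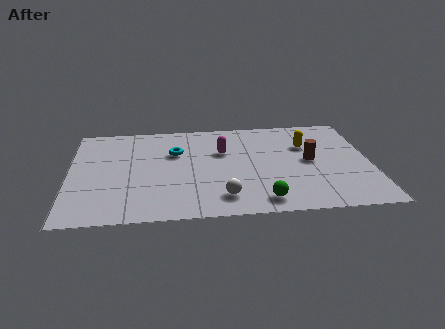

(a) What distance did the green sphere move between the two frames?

1.8

The green sphere moved from about (9.7, 1.2) to (7.9, 1.1), a distance of √(1.8² + 0.1²) ≈ 1.8.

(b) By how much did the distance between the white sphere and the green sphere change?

-0.6

They were about 2.2 units apart before and 1.6 after — 0.6 units closer together.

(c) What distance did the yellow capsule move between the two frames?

2.6

The yellow capsule moved from about (7.6, 4.1) to (9.9, 5.4), a distance of √(2.3² + 1.3²) ≈ 2.6.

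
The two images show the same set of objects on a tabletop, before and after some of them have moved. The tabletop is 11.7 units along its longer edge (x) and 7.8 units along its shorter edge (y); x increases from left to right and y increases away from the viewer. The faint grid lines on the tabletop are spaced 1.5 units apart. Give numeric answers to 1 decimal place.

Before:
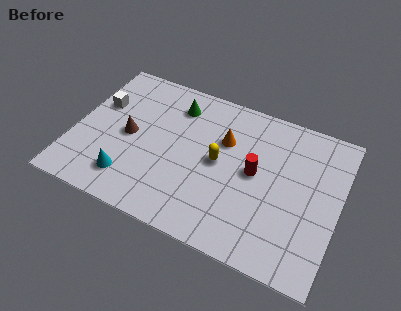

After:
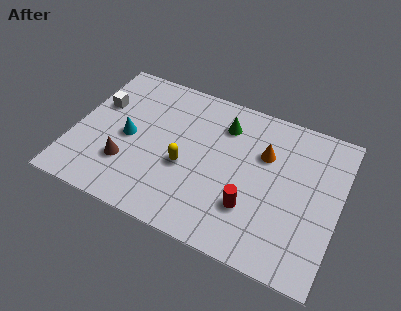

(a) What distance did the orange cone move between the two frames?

1.8

From (6.5, 5.2) to (8.3, 5.2), the orange cone covered √(1.8² + 0.0²) ≈ 1.8 units.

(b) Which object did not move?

the white cube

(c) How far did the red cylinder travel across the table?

1.8

The red cylinder moved from about (8.0, 4.1) to (8.0, 2.3), a distance of √(0.0² + 1.8²) ≈ 1.8.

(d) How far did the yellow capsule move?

1.6

The yellow capsule was near (6.4, 4.0) before and (5.0, 3.2) after, so it travelled √(1.4² + 0.8²) ≈ 1.6 units.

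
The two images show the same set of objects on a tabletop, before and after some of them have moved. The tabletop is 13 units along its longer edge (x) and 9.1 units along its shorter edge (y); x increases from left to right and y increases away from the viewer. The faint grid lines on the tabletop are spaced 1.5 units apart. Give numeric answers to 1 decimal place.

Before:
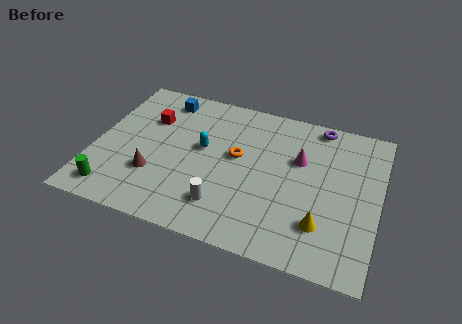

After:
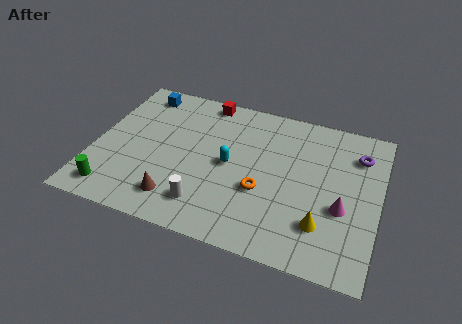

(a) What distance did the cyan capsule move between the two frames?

1.4

From (4.9, 5.1) to (6.2, 4.5), the cyan capsule covered √(1.3² + 0.6²) ≈ 1.4 units.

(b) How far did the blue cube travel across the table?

1.1

The blue cube was near (2.8, 7.7) before and (1.7, 7.8) after, so it travelled √(1.1² + 0.1²) ≈ 1.1 units.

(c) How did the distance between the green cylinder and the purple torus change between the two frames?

+0.9

They were about 11.2 units apart before and 12.1 after — 0.9 units further apart.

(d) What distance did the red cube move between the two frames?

3.1

From (2.3, 6.2) to (4.7, 8.2), the red cube covered √(2.4² + 2.0²) ≈ 3.1 units.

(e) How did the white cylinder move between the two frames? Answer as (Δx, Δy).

(-0.8, -0.2)

The white cylinder started near (6.2, 2.0) and ended near (5.4, 1.8).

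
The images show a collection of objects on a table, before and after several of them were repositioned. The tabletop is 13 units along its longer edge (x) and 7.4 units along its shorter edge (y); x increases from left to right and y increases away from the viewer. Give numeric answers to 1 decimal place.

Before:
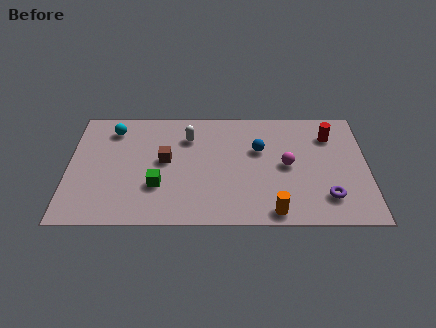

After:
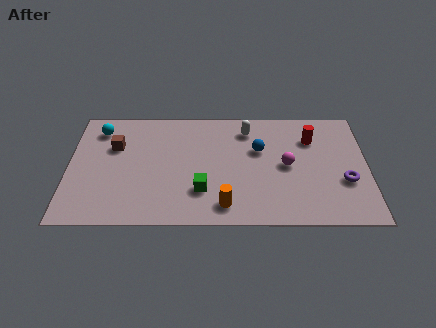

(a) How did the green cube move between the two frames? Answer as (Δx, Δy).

(1.9, -0.3)

From the two frames, the green cube sits at roughly (3.9, 2.4) before and (5.8, 2.1) after.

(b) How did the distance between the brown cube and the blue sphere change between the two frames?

+2.1

The distance was about 4.2 in the first image and 6.3 in the second, so they moved 2.1 units further apart.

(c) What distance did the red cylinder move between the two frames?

0.8

The red cylinder was near (11.4, 5.6) before and (10.6, 5.4) after, so it travelled √(0.8² + 0.2²) ≈ 0.8 units.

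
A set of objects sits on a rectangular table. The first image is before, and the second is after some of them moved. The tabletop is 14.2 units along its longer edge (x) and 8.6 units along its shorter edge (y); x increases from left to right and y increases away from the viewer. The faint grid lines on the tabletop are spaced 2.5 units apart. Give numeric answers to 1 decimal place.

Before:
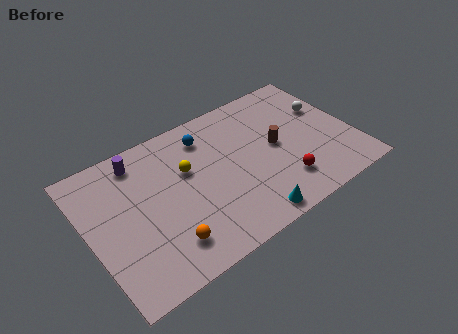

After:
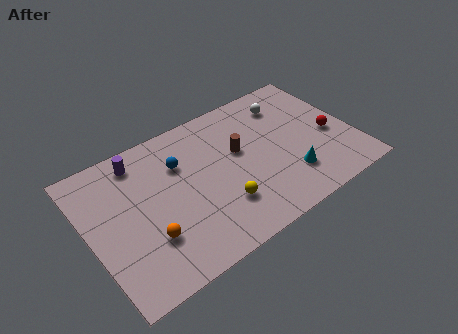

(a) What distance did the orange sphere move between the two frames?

1.1

The orange sphere moved from about (3.6, 1.8) to (2.8, 2.6), a distance of √(0.8² + 0.8²) ≈ 1.1.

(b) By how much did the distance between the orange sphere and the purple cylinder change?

-0.8

They were about 5.5 units apart before and 4.7 after — 0.8 units closer together.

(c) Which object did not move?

the purple cylinder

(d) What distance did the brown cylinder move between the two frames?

2.0

The brown cylinder was near (10.1, 4.4) before and (8.2, 5.1) after, so it travelled √(1.9² + 0.7²) ≈ 2.0 units.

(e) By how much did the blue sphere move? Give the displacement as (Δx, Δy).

(-1.6, -0.9)

The blue sphere was at about (6.7, 6.9) and moved to about (5.1, 6.0).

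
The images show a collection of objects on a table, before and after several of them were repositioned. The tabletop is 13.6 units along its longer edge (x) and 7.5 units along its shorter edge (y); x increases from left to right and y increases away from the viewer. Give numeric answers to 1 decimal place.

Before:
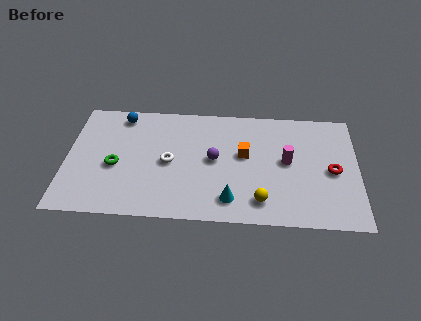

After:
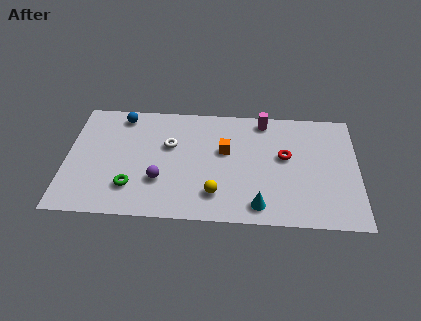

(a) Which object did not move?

the blue sphere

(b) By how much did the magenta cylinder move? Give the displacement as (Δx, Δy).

(-1.1, 2.6)

The magenta cylinder was at about (10.3, 4.0) and moved to about (9.2, 6.6).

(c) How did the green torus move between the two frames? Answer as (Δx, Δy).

(0.8, -1.3)

The green torus was at about (2.3, 3.2) and moved to about (3.1, 1.9).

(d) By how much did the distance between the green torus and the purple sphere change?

-3.3

Before: roughly 4.7 units apart; after: 1.4. That's 3.3 units closer together.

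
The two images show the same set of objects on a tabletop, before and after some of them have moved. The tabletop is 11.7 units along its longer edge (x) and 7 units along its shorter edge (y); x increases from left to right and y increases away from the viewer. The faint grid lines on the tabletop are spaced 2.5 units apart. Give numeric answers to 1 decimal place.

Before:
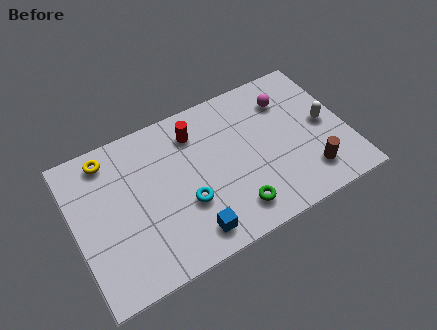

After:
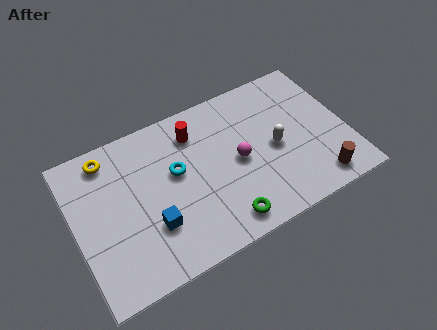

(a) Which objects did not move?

the red cylinder and the yellow torus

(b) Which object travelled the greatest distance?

the magenta sphere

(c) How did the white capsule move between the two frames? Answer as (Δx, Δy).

(-2.2, -0.2)

From the two frames, the white capsule sits at roughly (10.8, 3.5) before and (8.6, 3.3) after.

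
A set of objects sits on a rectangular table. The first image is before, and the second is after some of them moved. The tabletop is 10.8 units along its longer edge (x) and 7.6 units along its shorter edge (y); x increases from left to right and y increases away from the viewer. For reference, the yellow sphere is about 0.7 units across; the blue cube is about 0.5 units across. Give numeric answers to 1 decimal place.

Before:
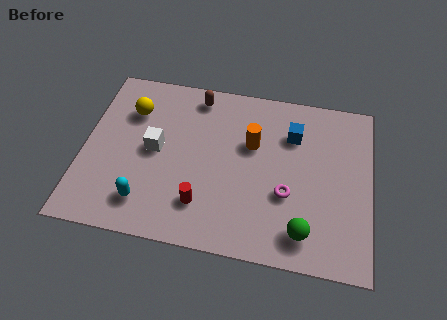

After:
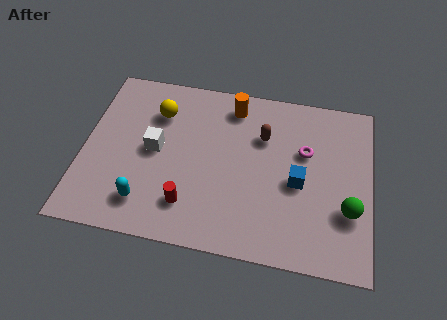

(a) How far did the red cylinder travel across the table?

0.5

From (4.6, 1.8) to (4.1, 1.7), the red cylinder covered √(0.5² + 0.1²) ≈ 0.5 units.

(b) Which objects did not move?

the white cube and the cyan capsule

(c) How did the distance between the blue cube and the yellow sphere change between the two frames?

-0.3

The distance was about 6.1 in the first image and 5.8 in the second, so they moved 0.3 units closer together.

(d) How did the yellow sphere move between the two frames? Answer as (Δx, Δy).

(1.0, 0.1)

From the two frames, the yellow sphere sits at roughly (1.7, 5.5) before and (2.7, 5.6) after.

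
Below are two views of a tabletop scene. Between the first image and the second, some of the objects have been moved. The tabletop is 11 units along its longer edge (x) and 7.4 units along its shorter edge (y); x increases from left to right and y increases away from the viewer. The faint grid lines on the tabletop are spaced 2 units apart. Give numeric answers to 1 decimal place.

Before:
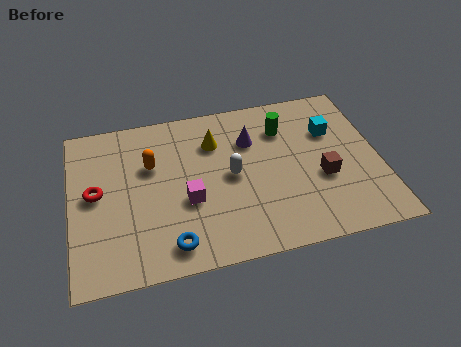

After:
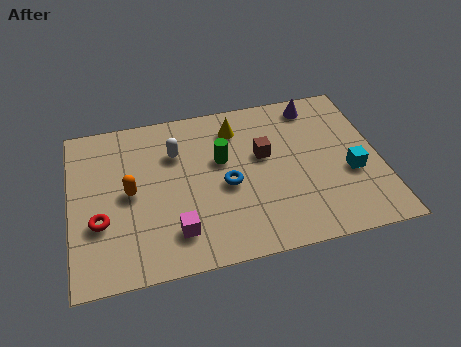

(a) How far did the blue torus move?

3.0

From (3.4, 1.1) to (5.5, 3.3), the blue torus covered √(2.1² + 2.2²) ≈ 3.0 units.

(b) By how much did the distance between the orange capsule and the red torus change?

-0.6

Before: roughly 2.2 units apart; after: 1.6. That's 0.6 units closer together.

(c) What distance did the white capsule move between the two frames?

2.4

The white capsule was near (5.7, 3.7) before and (3.8, 5.2) after, so it travelled √(1.9² + 1.5²) ≈ 2.4 units.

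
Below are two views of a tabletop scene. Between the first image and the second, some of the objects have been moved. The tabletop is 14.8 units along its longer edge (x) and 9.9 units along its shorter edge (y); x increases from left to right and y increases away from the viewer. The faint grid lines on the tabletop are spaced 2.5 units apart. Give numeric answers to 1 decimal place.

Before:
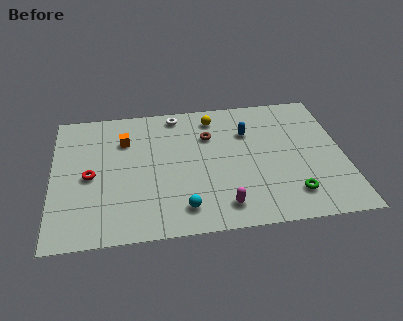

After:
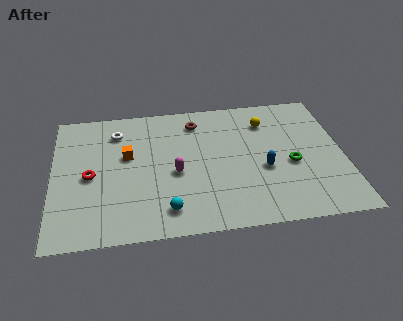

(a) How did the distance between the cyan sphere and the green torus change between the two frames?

+1.4

They were about 5.5 units apart before and 6.9 after — 1.4 units further apart.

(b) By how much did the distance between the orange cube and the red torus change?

-0.8

Before: roughly 3.1 units apart; after: 2.3. That's 0.8 units closer together.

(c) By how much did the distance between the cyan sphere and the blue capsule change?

-0.8

Before: roughly 6.3 units apart; after: 5.5. That's 0.8 units closer together.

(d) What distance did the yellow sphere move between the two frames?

2.8

The yellow sphere moved from about (8.3, 8.3) to (11.0, 7.6), a distance of √(2.7² + 0.7²) ≈ 2.8.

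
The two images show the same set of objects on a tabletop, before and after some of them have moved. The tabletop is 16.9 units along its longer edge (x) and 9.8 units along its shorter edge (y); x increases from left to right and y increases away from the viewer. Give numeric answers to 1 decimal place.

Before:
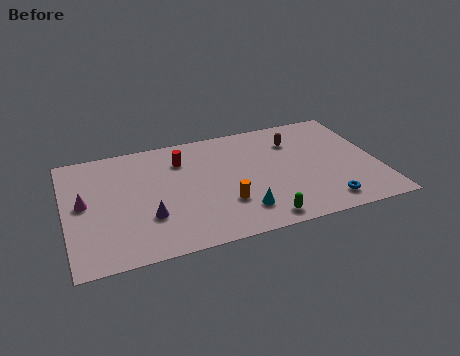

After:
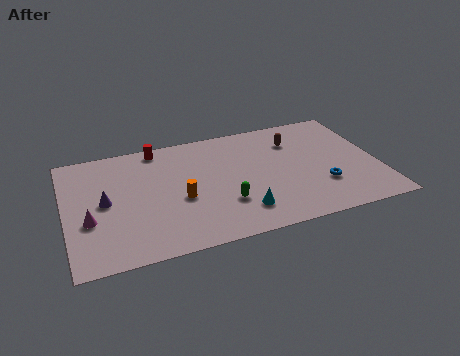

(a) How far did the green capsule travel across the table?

2.6

From (10.2, 1.1) to (8.4, 3.0), the green capsule covered √(1.8² + 1.9²) ≈ 2.6 units.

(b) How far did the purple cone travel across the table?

2.9

The purple cone was near (4.3, 3.1) before and (2.1, 5.0) after, so it travelled √(2.2² + 1.9²) ≈ 2.9 units.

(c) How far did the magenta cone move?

1.5

From (1.0, 5.2) to (1.2, 3.7), the magenta cone covered √(0.2² + 1.5²) ≈ 1.5 units.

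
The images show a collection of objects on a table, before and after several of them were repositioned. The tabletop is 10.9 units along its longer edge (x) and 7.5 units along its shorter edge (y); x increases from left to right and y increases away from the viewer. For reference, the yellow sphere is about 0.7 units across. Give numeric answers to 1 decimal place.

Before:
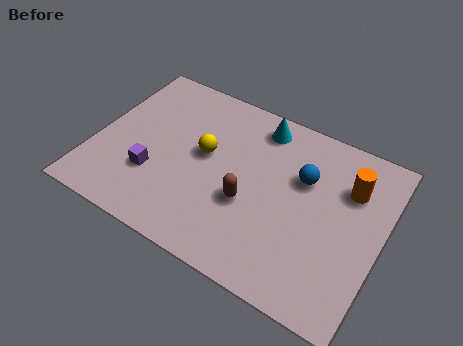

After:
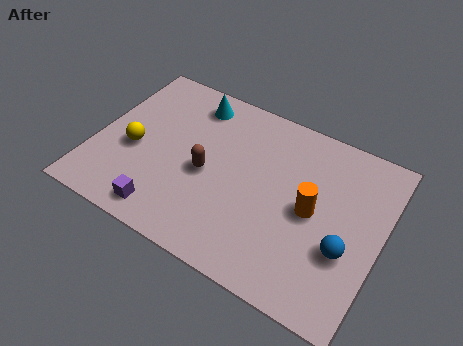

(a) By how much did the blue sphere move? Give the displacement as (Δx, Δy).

(1.9, -2.2)

The blue sphere started near (7.8, 4.9) and ended near (9.7, 2.7).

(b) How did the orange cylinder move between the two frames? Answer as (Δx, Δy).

(-1.2, -1.6)

The orange cylinder was at about (9.5, 5.3) and moved to about (8.3, 3.7).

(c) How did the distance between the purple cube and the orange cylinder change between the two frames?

-1.8

The distance was about 7.7 in the first image and 5.9 in the second, so they moved 1.8 units closer together.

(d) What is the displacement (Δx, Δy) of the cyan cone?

(-2.6, -0.1)

From the two frames, the cyan cone sits at roughly (5.9, 6.4) before and (3.3, 6.3) after.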